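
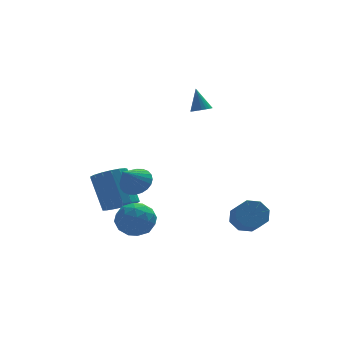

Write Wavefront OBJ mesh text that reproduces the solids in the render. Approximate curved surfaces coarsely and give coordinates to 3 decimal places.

v 3.508 -1.231 -3.678
v 3.979 -0.827 -3.126
v 4.002 -1.804 -2.43
v 3.532 -2.209 -2.982
v 3.357 -0.76 -3.012
v 3.381 -1.738 -2.315
v 2.825 -0.969 -3.287
v 2.848 -1.947 -2.591
v 2.692 -1.332 -3.792
v 2.716 -2.309 -3.096
v 3.038 -1.636 -4.23
v 3.061 -2.613 -3.534
v 3.659 -1.702 -4.345
v 3.683 -2.68 -3.648
v 4.192 -1.493 -4.069
v 4.215 -2.471 -3.373
v 4.324 -1.131 -3.564
v 4.348 -2.108 -2.868
v -2.068 -1.088 -3.695
v -1.219 -0.878 -3.191
v -2.241 -2.462 -2.829
v -1.392 -2.252 -2.325
v -2.216 -1.687 -2.182
v -2.11 -0.838 -2.717
v -1.35 -2.502 -3.303
v -1.244 -1.653 -3.838
v -0.775 -1.751 -2.949
v -1.31 -1.248 -2.257
v -2.15 -2.092 -3.763
v -2.685 -1.589 -3.071
v -1.629 -0.862 -3.519
v -1.831 -2.478 -2.501
v -2.316 -2.146 -2.417
v -1.817 -2.022 -2.121
v -2.152 -0.839 -3.24
v -1.653 -0.715 -2.945
v -2.239 -1.191 -2.352
v -1.807 -2.625 -3.075
v -1.308 -2.501 -2.78
v -1.643 -1.318 -3.899
v -1.144 -1.194 -3.603
v -1.221 -2.149 -3.668
v -0.869 -1.252 -3.081
v -0.97 -2.06 -2.572
v -0.946 -2.207 -3.146
v -0.883 -1.708 -3.461
v -1.183 -0.956 -2.674
v -1.284 -1.764 -2.165
v -1.769 -1.432 -2.081
v -1.707 -0.933 -2.395
v -0.922 -1.47 -2.531
v -2.176 -1.576 -3.855
v -2.277 -2.384 -3.346
v -1.753 -2.407 -3.625
v -1.691 -1.908 -3.939
v -2.49 -1.28 -3.448
v -2.591 -2.088 -2.939
v -2.577 -1.632 -2.559
v -2.514 -1.133 -2.874
v -2.538 -1.87 -3.489
v -2.067 -0.054 -2.856
v -1.693 -0.687 -2.354
v -2.039 0.422 -0.701
v -2.413 1.054 -1.204
v -1.367 -0.432 -2.456
v -1.714 0.677 -0.804
v -1.202 -0.091 -2.65
v -1.548 1.018 -0.998
v -1.234 0.259 -2.892
v -1.581 1.367 -1.239
v -1.458 0.536 -3.125
v -1.804 1.645 -1.472
v -1.821 0.679 -3.297
v -2.167 1.788 -1.644
v -2.24 0.653 -3.367
v -2.586 1.762 -1.715
v -2.619 0.466 -3.321
v -2.966 1.575 -1.668
v -2.873 0.159 -3.168
v -3.219 1.268 -1.516
v -2.941 -0.197 -2.944
v -3.287 0.912 -1.291
v -2.809 -0.52 -2.7
v -3.156 0.589 -1.047
v -2.507 -0.736 -2.491
v -2.854 0.373 -0.839
v -2.104 -0.796 -2.366
v -2.451 0.312 -0.714
v -1.834 -2.355 -0.34
v -1.446 -1.956 0.235
v -2.566 -3.025 0.62
v -1.688 -1.767 0.182
v -1.953 -1.667 0.05
v -2.199 -1.672 -0.142
v -2.39 -1.781 -0.363
v -2.496 -1.977 -0.581
v -2.502 -2.231 -0.763
v -2.406 -2.504 -0.879
v -2.222 -2.754 -0.914
v -1.98 -2.944 -0.862
v -1.715 -3.044 -0.729
v -1.469 -3.039 -0.538
v -1.278 -2.93 -0.316
v -1.172 -2.734 -0.098
v -1.166 -2.48 0.083
v -1.262 -2.207 0.2
v 2.361 2.708 1.772
v 2.745 3.062 1.681
v 2.199 3.192 2.968
v 2.566 3.171 1.613
v 2.351 3.199 1.572
v 2.138 3.143 1.566
v 1.964 3.012 1.596
v 1.858 2.828 1.656
v 1.839 2.623 1.736
v 1.911 2.434 1.822
v 2.06 2.291 1.9
v 2.261 2.221 1.955
v 2.48 2.235 1.979
v 2.678 2.331 1.967
v 2.821 2.492 1.922
v 2.885 2.691 1.85
v 2.858 2.892 1.765
f 2 1 5
f 2 5 3
f 3 5 6
f 3 6 4
f 5 1 7
f 5 7 6
f 6 7 8
f 6 8 4
f 7 1 9
f 7 9 8
f 8 9 10
f 8 10 4
f 9 1 11
f 9 11 10
f 10 11 12
f 10 12 4
f 11 1 13
f 11 13 12
f 12 13 14
f 12 14 4
f 13 1 15
f 13 15 14
f 14 15 16
f 14 16 4
f 15 1 17
f 15 17 16
f 16 17 18
f 16 18 4
f 17 1 2
f 17 2 18
f 18 2 3
f 18 3 4
f 19 56 35
f 56 30 59
f 35 59 24
f 56 59 35
f 19 35 31
f 35 24 36
f 31 36 20
f 35 36 31
f 19 31 40
f 31 20 41
f 40 41 26
f 31 41 40
f 19 40 52
f 40 26 55
f 52 55 29
f 40 55 52
f 19 52 56
f 52 29 60
f 56 60 30
f 52 60 56
f 20 36 47
f 36 24 50
f 47 50 28
f 36 50 47
f 24 59 37
f 59 30 58
f 37 58 23
f 59 58 37
f 30 60 57
f 60 29 53
f 57 53 21
f 60 53 57
f 29 55 54
f 55 26 42
f 54 42 25
f 55 42 54
f 26 41 46
f 41 20 43
f 46 43 27
f 41 43 46
f 22 48 34
f 48 28 49
f 34 49 23
f 48 49 34
f 22 34 32
f 34 23 33
f 32 33 21
f 34 33 32
f 22 32 39
f 32 21 38
f 39 38 25
f 32 38 39
f 22 39 44
f 39 25 45
f 44 45 27
f 39 45 44
f 22 44 48
f 44 27 51
f 48 51 28
f 44 51 48
f 23 49 37
f 49 28 50
f 37 50 24
f 49 50 37
f 21 33 57
f 33 23 58
f 57 58 30
f 33 58 57
f 25 38 54
f 38 21 53
f 54 53 29
f 38 53 54
f 27 45 46
f 45 25 42
f 46 42 26
f 45 42 46
f 28 51 47
f 51 27 43
f 47 43 20
f 51 43 47
f 62 61 65
f 62 65 63
f 63 65 66
f 63 66 64
f 65 61 67
f 65 67 66
f 66 67 68
f 66 68 64
f 67 61 69
f 67 69 68
f 68 69 70
f 68 70 64
f 69 61 71
f 69 71 70
f 70 71 72
f 70 72 64
f 71 61 73
f 71 73 72
f 72 73 74
f 72 74 64
f 73 61 75
f 73 75 74
f 74 75 76
f 74 76 64
f 75 61 77
f 75 77 76
f 76 77 78
f 76 78 64
f 77 61 79
f 77 79 78
f 78 79 80
f 78 80 64
f 79 61 81
f 79 81 80
f 80 81 82
f 80 82 64
f 81 61 83
f 81 83 82
f 82 83 84
f 82 84 64
f 83 61 85
f 83 85 84
f 84 85 86
f 84 86 64
f 85 61 87
f 85 87 86
f 86 87 88
f 86 88 64
f 87 61 62
f 87 62 88
f 88 62 63
f 88 63 64
f 90 89 92
f 90 92 91
f 92 89 93
f 92 93 91
f 93 89 94
f 93 94 91
f 94 89 95
f 94 95 91
f 95 89 96
f 95 96 91
f 96 89 97
f 96 97 91
f 97 89 98
f 97 98 91
f 98 89 99
f 98 99 91
f 99 89 100
f 99 100 91
f 100 89 101
f 100 101 91
f 101 89 102
f 101 102 91
f 102 89 103
f 102 103 91
f 103 89 104
f 103 104 91
f 104 89 105
f 104 105 91
f 105 89 106
f 105 106 91
f 106 89 90
f 106 90 91
f 108 107 110
f 108 110 109
f 110 107 111
f 110 111 109
f 111 107 112
f 111 112 109
f 112 107 113
f 112 113 109
f 113 107 114
f 113 114 109
f 114 107 115
f 114 115 109
f 115 107 116
f 115 116 109
f 116 107 117
f 116 117 109
f 117 107 118
f 117 118 109
f 118 107 119
f 118 119 109
f 119 107 120
f 119 120 109
f 120 107 121
f 120 121 109
f 121 107 122
f 121 122 109
f 122 107 123
f 122 123 109
f 123 107 108
f 123 108 109



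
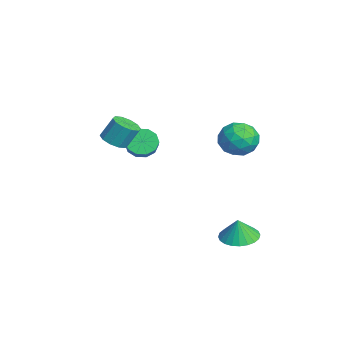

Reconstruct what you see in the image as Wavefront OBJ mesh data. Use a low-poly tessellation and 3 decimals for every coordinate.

v -0.989 -0.819 0.976
v -0.546 -1.188 0.298
v 0.512 -1.291 1.046
v 0.069 -0.921 1.724
v -0.475 -0.643 0.272
v 0.584 -0.746 1.019
v -0.6 -0.166 0.514
v 0.459 -0.268 1.261
v -0.873 0.063 0.933
v 0.185 -0.04 1.68
v -1.191 -0.046 1.369
v -0.133 -0.148 2.116
v -1.432 -0.449 1.654
v -0.374 -0.552 2.402
v -1.504 -0.994 1.681
v -0.445 -1.097 2.428
v -1.379 -1.472 1.439
v -0.32 -1.574 2.186
v -1.105 -1.7 1.02
v -0.047 -1.803 1.767
v -0.787 -1.592 0.584
v 0.271 -1.694 1.331
v 3.899 3.591 -3.592
v 4.766 4.233 -3.641
v 4.061 3.469 -2.328
v 4.459 4.514 -3.574
v 4.067 4.655 -3.511
v 3.649 4.633 -3.46
v 3.27 4.453 -3.429
v 2.986 4.141 -3.422
v 2.841 3.746 -3.442
v 2.858 3.327 -3.485
v 3.033 2.948 -3.543
v 3.34 2.667 -3.61
v 3.732 2.527 -3.673
v 4.15 2.549 -3.724
v 4.529 2.729 -3.755
v 4.813 3.04 -3.762
v 4.958 3.436 -3.742
v 4.941 3.855 -3.699
v 2.95 -2.702 3.307
v 3.375 -3.3 3.628
v 3.415 -2.635 4.813
v 2.99 -2.038 4.493
v 3.692 -2.973 3.434
v 3.732 -2.308 4.619
v 3.725 -2.544 3.191
v 3.766 -1.879 4.377
v 3.462 -2.174 2.994
v 3.503 -1.51 4.179
v 3.004 -2.007 2.915
v 3.044 -1.342 4.101
v 2.525 -2.105 2.987
v 2.565 -1.44 4.172
v 2.208 -2.432 3.181
v 2.248 -1.767 4.366
v 2.174 -2.861 3.423
v 2.215 -2.196 4.609
v 2.437 -3.23 3.621
v 2.478 -2.566 4.806
v 2.896 -3.398 3.699
v 2.936 -2.733 4.885
v 3.332 4.648 2.849
v 4.257 4.041 3.149
v 2.263 3.159 3.131
v 3.188 2.552 3.431
v 2.809 3.393 4.111
v 3.47 4.314 3.937
v 3.05 2.886 2.343
v 3.711 3.807 2.169
v 4.082 2.952 2.837
v 3.934 3.266 3.929
v 2.586 3.934 2.351
v 2.438 4.248 3.443
v 3.888 4.475 2.974
v 2.632 2.725 3.306
v 2.409 3.219 3.705
v 2.953 2.863 3.882
v 3.426 4.635 3.437
v 3.969 4.279 3.614
v 3.118 3.898 4.179
v 2.551 2.921 2.666
v 3.094 2.565 2.843
v 3.567 4.337 2.398
v 4.111 3.981 2.575
v 3.402 3.302 2.101
v 4.329 3.478 2.967
v 3.701 2.603 3.133
v 3.62 2.8 2.493
v 4.008 3.341 2.391
v 4.242 3.663 3.609
v 3.613 2.787 3.775
v 3.391 3.282 4.174
v 3.779 3.823 4.072
v 4.139 3.023 3.425
v 2.907 4.413 2.505
v 2.278 3.537 2.671
v 2.741 3.377 2.208
v 3.129 3.918 2.106
v 2.819 4.597 3.147
v 2.191 3.722 3.313
v 2.512 3.859 3.889
v 2.9 4.4 3.787
v 2.381 4.177 2.855
f 2 1 5
f 2 5 3
f 3 5 6
f 3 6 4
f 5 1 7
f 5 7 6
f 6 7 8
f 6 8 4
f 7 1 9
f 7 9 8
f 8 9 10
f 8 10 4
f 9 1 11
f 9 11 10
f 10 11 12
f 10 12 4
f 11 1 13
f 11 13 12
f 12 13 14
f 12 14 4
f 13 1 15
f 13 15 14
f 14 15 16
f 14 16 4
f 15 1 17
f 15 17 16
f 16 17 18
f 16 18 4
f 17 1 19
f 17 19 18
f 18 19 20
f 18 20 4
f 19 1 21
f 19 21 20
f 20 21 22
f 20 22 4
f 21 1 2
f 21 2 22
f 22 2 3
f 22 3 4
f 24 23 26
f 24 26 25
f 26 23 27
f 26 27 25
f 27 23 28
f 27 28 25
f 28 23 29
f 28 29 25
f 29 23 30
f 29 30 25
f 30 23 31
f 30 31 25
f 31 23 32
f 31 32 25
f 32 23 33
f 32 33 25
f 33 23 34
f 33 34 25
f 34 23 35
f 34 35 25
f 35 23 36
f 35 36 25
f 36 23 37
f 36 37 25
f 37 23 38
f 37 38 25
f 38 23 39
f 38 39 25
f 39 23 40
f 39 40 25
f 40 23 24
f 40 24 25
f 42 41 45
f 42 45 43
f 43 45 46
f 43 46 44
f 45 41 47
f 45 47 46
f 46 47 48
f 46 48 44
f 47 41 49
f 47 49 48
f 48 49 50
f 48 50 44
f 49 41 51
f 49 51 50
f 50 51 52
f 50 52 44
f 51 41 53
f 51 53 52
f 52 53 54
f 52 54 44
f 53 41 55
f 53 55 54
f 54 55 56
f 54 56 44
f 55 41 57
f 55 57 56
f 56 57 58
f 56 58 44
f 57 41 59
f 57 59 58
f 58 59 60
f 58 60 44
f 59 41 61
f 59 61 60
f 60 61 62
f 60 62 44
f 61 41 42
f 61 42 62
f 62 42 43
f 62 43 44
f 63 100 79
f 100 74 103
f 79 103 68
f 100 103 79
f 63 79 75
f 79 68 80
f 75 80 64
f 79 80 75
f 63 75 84
f 75 64 85
f 84 85 70
f 75 85 84
f 63 84 96
f 84 70 99
f 96 99 73
f 84 99 96
f 63 96 100
f 96 73 104
f 100 104 74
f 96 104 100
f 64 80 91
f 80 68 94
f 91 94 72
f 80 94 91
f 68 103 81
f 103 74 102
f 81 102 67
f 103 102 81
f 74 104 101
f 104 73 97
f 101 97 65
f 104 97 101
f 73 99 98
f 99 70 86
f 98 86 69
f 99 86 98
f 70 85 90
f 85 64 87
f 90 87 71
f 85 87 90
f 66 92 78
f 92 72 93
f 78 93 67
f 92 93 78
f 66 78 76
f 78 67 77
f 76 77 65
f 78 77 76
f 66 76 83
f 76 65 82
f 83 82 69
f 76 82 83
f 66 83 88
f 83 69 89
f 88 89 71
f 83 89 88
f 66 88 92
f 88 71 95
f 92 95 72
f 88 95 92
f 67 93 81
f 93 72 94
f 81 94 68
f 93 94 81
f 65 77 101
f 77 67 102
f 101 102 74
f 77 102 101
f 69 82 98
f 82 65 97
f 98 97 73
f 82 97 98
f 71 89 90
f 89 69 86
f 90 86 70
f 89 86 90
f 72 95 91
f 95 71 87
f 91 87 64
f 95 87 91



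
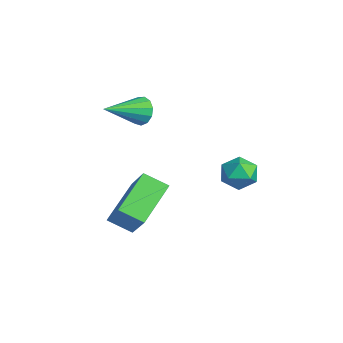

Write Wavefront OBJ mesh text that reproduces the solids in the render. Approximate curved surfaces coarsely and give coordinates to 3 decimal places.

v -3.347 1.405 2.989
v -3.018 1.287 2.514
v -2.953 -0.005 3.611
v -2.817 1.439 2.731
v -2.785 1.58 3.031
v -2.931 1.665 3.317
v -3.209 1.668 3.499
v -3.53 1.587 3.519
v -3.794 1.449 3.371
v -3.915 1.296 3.102
v -3.856 1.178 2.797
v -3.635 1.132 2.553
v -3.323 1.173 2.447
v -1.577 3.77 0.805
v -1.365 4.07 1.406
v -0.495 3.71 0.454
v -0.283 4.01 1.055
v -0.546 3.357 1.061
v -1.215 3.394 1.278
v -0.645 4.386 0.582
v -1.314 4.423 0.799
v -0.789 4.451 1.268
v -0.728 3.815 1.564
v -1.132 3.965 0.296
v -1.071 3.329 0.592
v -2.921 1.786 -1.002
v -3.407 1.068 -0.545
v -1.852 1.836 0.214
v -2.338 1.118 0.671
v -1.922 0.582 -1.831
v -2.408 -0.136 -1.374
v -0.853 0.632 -0.615
v -1.339 -0.086 -0.158
f 2 1 4
f 2 4 3
f 4 1 5
f 4 5 3
f 5 1 6
f 5 6 3
f 6 1 7
f 6 7 3
f 7 1 8
f 7 8 3
f 8 1 9
f 8 9 3
f 9 1 10
f 9 10 3
f 10 1 11
f 10 11 3
f 11 1 12
f 11 12 3
f 12 1 13
f 12 13 3
f 13 1 2
f 13 2 3
f 14 25 19
f 14 19 15
f 14 15 21
f 14 21 24
f 14 24 25
f 15 19 23
f 19 25 18
f 25 24 16
f 24 21 20
f 21 15 22
f 17 23 18
f 17 18 16
f 17 16 20
f 17 20 22
f 17 22 23
f 18 23 19
f 16 18 25
f 20 16 24
f 22 20 21
f 23 22 15
f 27 29 26
f 30 27 26
f 26 29 28
f 28 30 26
f 27 33 29
f 31 27 30
f 31 33 27
f 29 33 28
f 32 30 28
f 28 33 32
f 32 31 30
f 33 31 32



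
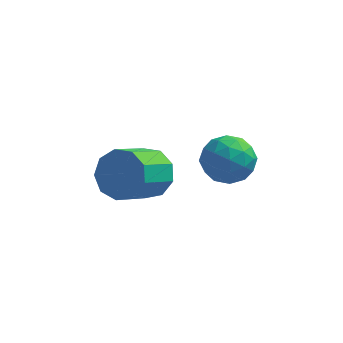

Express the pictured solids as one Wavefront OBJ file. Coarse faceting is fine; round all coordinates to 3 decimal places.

v -0.845 -0.553 1.343
v 0.076 -0.893 1.158
v -1.316 -2.047 1.742
v -0.395 -2.387 1.557
v -0.559 -1.791 2.342
v -0.268 -0.868 2.095
v -0.972 -2.072 0.805
v -0.681 -1.149 0.558
v -0.003 -1.832 0.825
v 0.253 -1.659 1.775
v -1.493 -1.281 1.125
v -1.237 -1.108 2.075
v -0.343 -0.592 1.215
v -0.897 -2.348 1.685
v -0.993 -1.998 2.146
v -0.452 -2.198 2.037
v -0.545 -0.577 1.767
v -0.004 -0.777 1.657
v -0.377 -1.305 2.353
v -1.236 -2.163 1.243
v -0.695 -2.363 1.133
v -0.788 -0.742 0.863
v -0.247 -0.942 0.754
v -0.863 -1.635 0.547
v 0.152 -1.344 0.911
v -0.125 -2.222 1.145
v -0.465 -2.036 0.703
v -0.293 -1.494 0.558
v 0.302 -1.242 1.469
v 0.025 -2.12 1.704
v -0.071 -1.77 2.165
v 0.1 -1.227 2.02
v 0.256 -1.794 1.273
v -1.265 -0.82 1.196
v -1.542 -1.698 1.431
v -1.34 -1.713 0.88
v -1.169 -1.17 0.735
v -1.115 -0.718 1.755
v -1.392 -1.596 1.989
v -0.947 -1.446 2.342
v -0.775 -0.904 2.197
v -1.496 -1.146 1.627
v -3.63 0.262 -1.152
v -2.802 0.254 -0.524
v -3.501 -1.071 0.381
v -4.33 -1.062 -0.248
v -3.299 0.693 -0.265
v -3.998 -0.632 0.639
v -3.951 0.93 -0.422
v -4.65 -0.395 0.482
v -4.453 0.855 -0.92
v -5.152 -0.47 -0.016
v -4.57 0.503 -1.527
v -5.27 -0.822 -0.623
v -4.248 0.038 -1.959
v -4.947 -1.287 -1.054
v -3.636 -0.322 -2.013
v -4.335 -1.647 -1.108
v -3.022 -0.408 -1.664
v -3.721 -1.733 -0.76
v -2.692 -0.181 -1.076
v -3.392 -1.506 -0.172
f 1 38 17
f 38 12 41
f 17 41 6
f 38 41 17
f 1 17 13
f 17 6 18
f 13 18 2
f 17 18 13
f 1 13 22
f 13 2 23
f 22 23 8
f 13 23 22
f 1 22 34
f 22 8 37
f 34 37 11
f 22 37 34
f 1 34 38
f 34 11 42
f 38 42 12
f 34 42 38
f 2 18 29
f 18 6 32
f 29 32 10
f 18 32 29
f 6 41 19
f 41 12 40
f 19 40 5
f 41 40 19
f 12 42 39
f 42 11 35
f 39 35 3
f 42 35 39
f 11 37 36
f 37 8 24
f 36 24 7
f 37 24 36
f 8 23 28
f 23 2 25
f 28 25 9
f 23 25 28
f 4 30 16
f 30 10 31
f 16 31 5
f 30 31 16
f 4 16 14
f 16 5 15
f 14 15 3
f 16 15 14
f 4 14 21
f 14 3 20
f 21 20 7
f 14 20 21
f 4 21 26
f 21 7 27
f 26 27 9
f 21 27 26
f 4 26 30
f 26 9 33
f 30 33 10
f 26 33 30
f 5 31 19
f 31 10 32
f 19 32 6
f 31 32 19
f 3 15 39
f 15 5 40
f 39 40 12
f 15 40 39
f 7 20 36
f 20 3 35
f 36 35 11
f 20 35 36
f 9 27 28
f 27 7 24
f 28 24 8
f 27 24 28
f 10 33 29
f 33 9 25
f 29 25 2
f 33 25 29
f 44 43 47
f 44 47 45
f 45 47 48
f 45 48 46
f 47 43 49
f 47 49 48
f 48 49 50
f 48 50 46
f 49 43 51
f 49 51 50
f 50 51 52
f 50 52 46
f 51 43 53
f 51 53 52
f 52 53 54
f 52 54 46
f 53 43 55
f 53 55 54
f 54 55 56
f 54 56 46
f 55 43 57
f 55 57 56
f 56 57 58
f 56 58 46
f 57 43 59
f 57 59 58
f 58 59 60
f 58 60 46
f 59 43 61
f 59 61 60
f 60 61 62
f 60 62 46
f 61 43 44
f 61 44 62
f 62 44 45
f 62 45 46



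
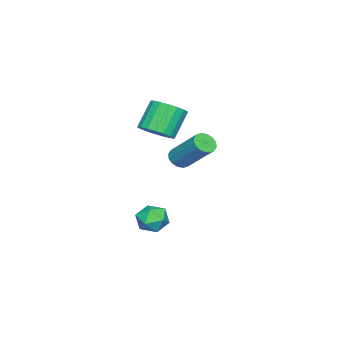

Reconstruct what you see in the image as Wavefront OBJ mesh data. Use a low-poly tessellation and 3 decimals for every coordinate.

v -3.261 -2.527 1.107
v -2.512 -2.618 1.667
v -3.489 -2.384 3.013
v -4.239 -2.293 2.453
v -2.521 -2.207 1.589
v -3.498 -1.973 2.935
v -2.676 -1.859 1.416
v -3.653 -1.626 2.762
v -2.947 -1.644 1.181
v -3.925 -1.41 2.528
v -3.281 -1.603 0.932
v -4.258 -1.37 2.279
v -3.611 -1.746 0.718
v -4.588 -1.512 2.064
v -3.871 -2.043 0.58
v -4.848 -1.809 1.927
v -4.011 -2.436 0.547
v -4.988 -2.202 1.893
v -4.002 -2.847 0.625
v -4.979 -2.613 1.971
v -3.847 -3.194 0.798
v -4.824 -2.961 2.144
v -3.575 -3.41 1.032
v -4.553 -3.176 2.379
v -3.242 -3.45 1.281
v -4.219 -3.217 2.628
v -2.912 -3.308 1.496
v -3.889 -3.074 2.842
v -2.652 -3.011 1.633
v -3.629 -2.777 2.98
v -3.394 -1.394 -0.397
v -2.871 -1.267 -0.705
v -2.343 0.24 0.808
v -2.866 0.114 1.117
v -3.091 -1.067 -0.828
v -2.563 0.44 0.686
v -3.391 -0.955 -0.835
v -2.863 0.552 0.679
v -3.693 -0.96 -0.724
v -3.165 0.547 0.789
v -3.914 -1.082 -0.526
v -3.386 0.426 0.987
v -3.996 -1.287 -0.293
v -3.468 0.221 1.22
v -3.917 -1.52 -0.088
v -3.389 -0.013 1.425
v -3.697 -1.72 0.034
v -3.169 -0.213 1.548
v -3.397 -1.832 0.041
v -2.869 -0.325 1.555
v -3.095 -1.827 -0.069
v -2.567 -0.32 1.444
v -2.874 -1.706 -0.267
v -2.346 -0.198 1.246
v -2.792 -1.501 -0.5
v -2.264 0.007 1.013
v -2.455 -1.487 -4.24
v -1.672 -1.758 -4.547
v -2.508 -2.622 -3.373
v -1.725 -2.893 -3.68
v -1.776 -2.166 -3.181
v -1.744 -1.465 -3.717
v -2.436 -2.915 -4.203
v -2.404 -2.214 -4.739
v -1.661 -2.641 -4.524
v -1.253 -2.177 -3.892
v -2.927 -2.203 -4.028
v -2.519 -1.739 -3.396
f 2 1 5
f 2 5 3
f 3 5 6
f 3 6 4
f 5 1 7
f 5 7 6
f 6 7 8
f 6 8 4
f 7 1 9
f 7 9 8
f 8 9 10
f 8 10 4
f 9 1 11
f 9 11 10
f 10 11 12
f 10 12 4
f 11 1 13
f 11 13 12
f 12 13 14
f 12 14 4
f 13 1 15
f 13 15 14
f 14 15 16
f 14 16 4
f 15 1 17
f 15 17 16
f 16 17 18
f 16 18 4
f 17 1 19
f 17 19 18
f 18 19 20
f 18 20 4
f 19 1 21
f 19 21 20
f 20 21 22
f 20 22 4
f 21 1 23
f 21 23 22
f 22 23 24
f 22 24 4
f 23 1 25
f 23 25 24
f 24 25 26
f 24 26 4
f 25 1 27
f 25 27 26
f 26 27 28
f 26 28 4
f 27 1 29
f 27 29 28
f 28 29 30
f 28 30 4
f 29 1 2
f 29 2 30
f 30 2 3
f 30 3 4
f 32 31 35
f 32 35 33
f 33 35 36
f 33 36 34
f 35 31 37
f 35 37 36
f 36 37 38
f 36 38 34
f 37 31 39
f 37 39 38
f 38 39 40
f 38 40 34
f 39 31 41
f 39 41 40
f 40 41 42
f 40 42 34
f 41 31 43
f 41 43 42
f 42 43 44
f 42 44 34
f 43 31 45
f 43 45 44
f 44 45 46
f 44 46 34
f 45 31 47
f 45 47 46
f 46 47 48
f 46 48 34
f 47 31 49
f 47 49 48
f 48 49 50
f 48 50 34
f 49 31 51
f 49 51 50
f 50 51 52
f 50 52 34
f 51 31 53
f 51 53 52
f 52 53 54
f 52 54 34
f 53 31 55
f 53 55 54
f 54 55 56
f 54 56 34
f 55 31 32
f 55 32 56
f 56 32 33
f 56 33 34
f 57 68 62
f 57 62 58
f 57 58 64
f 57 64 67
f 57 67 68
f 58 62 66
f 62 68 61
f 68 67 59
f 67 64 63
f 64 58 65
f 60 66 61
f 60 61 59
f 60 59 63
f 60 63 65
f 60 65 66
f 61 66 62
f 59 61 68
f 63 59 67
f 65 63 64
f 66 65 58



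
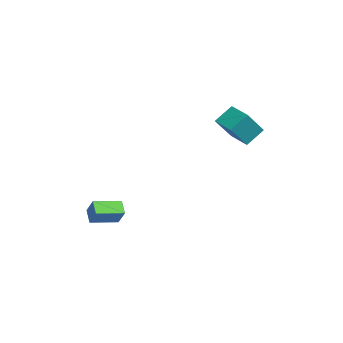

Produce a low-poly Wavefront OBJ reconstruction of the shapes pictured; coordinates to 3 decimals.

v 0.638 3.766 3.018
v 1.172 2.76 4.346
v 0.457 4.644 3.755
v 0.992 3.638 5.083
v 1.708 4.122 2.857
v 2.243 3.116 4.185
v 1.528 5 3.594
v 2.062 3.994 4.922
v -0.692 -2.681 -2.238
v -1.381 -2.614 -1.781
v -0.703 -1.288 -2.46
v -1.393 -1.221 -2.003
v -0.107 -2.539 -1.377
v -0.797 -2.472 -0.92
v -0.119 -1.146 -1.599
v -0.808 -1.079 -1.142
f 2 4 1
f 5 2 1
f 1 4 3
f 3 5 1
f 2 8 4
f 6 2 5
f 6 8 2
f 4 8 3
f 7 5 3
f 3 8 7
f 7 6 5
f 8 6 7
f 10 12 9
f 13 10 9
f 9 12 11
f 11 13 9
f 10 16 12
f 14 10 13
f 14 16 10
f 12 16 11
f 15 13 11
f 11 16 15
f 15 14 13
f 16 14 15



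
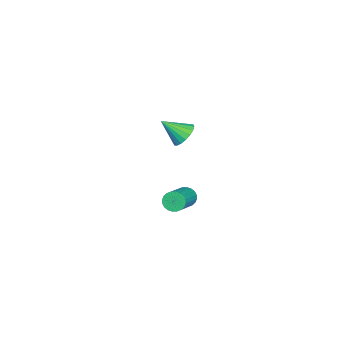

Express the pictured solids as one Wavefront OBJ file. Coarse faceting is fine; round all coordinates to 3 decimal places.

v -3.916 -3.092 2.815
v -3.199 -3.052 2.754
v -3.784 -4.128 3.685
v -3.262 -2.854 2.999
v -3.453 -2.704 3.207
v -3.737 -2.63 3.337
v -4.055 -2.648 3.364
v -4.347 -2.754 3.282
v -4.552 -2.926 3.108
v -4.632 -3.132 2.875
v -4.57 -3.33 2.631
v -4.378 -3.48 2.422
v -4.095 -3.554 2.292
v -3.776 -3.536 2.265
v -3.485 -3.43 2.347
v -3.279 -3.257 2.522
v 0.892 -1.94 2.413
v 1.115 -2.147 1.992
v 2.672 -2.287 2.885
v 2.448 -2.08 3.307
v 1.15 -1.949 1.962
v 2.706 -2.089 2.856
v 1.146 -1.75 2.001
v 2.702 -1.89 2.895
v 1.103 -1.58 2.103
v 2.659 -1.72 2.996
v 1.027 -1.465 2.252
v 2.584 -1.605 3.145
v 0.932 -1.422 2.425
v 2.488 -1.562 3.319
v 0.83 -1.458 2.597
v 2.386 -1.598 3.491
v 0.737 -1.567 2.741
v 2.293 -1.707 3.634
v 0.668 -1.733 2.835
v 2.225 -1.873 3.728
v 0.634 -1.931 2.864
v 2.19 -2.071 3.758
v 0.638 -2.13 2.825
v 2.194 -2.27 3.719
v 0.681 -2.3 2.724
v 2.237 -2.44 3.617
v 0.756 -2.415 2.575
v 2.313 -2.555 3.468
v 0.852 -2.458 2.401
v 2.408 -2.598 3.295
v 0.954 -2.422 2.229
v 2.51 -2.562 3.123
v 1.047 -2.313 2.086
v 2.603 -2.453 2.979
f 2 1 4
f 2 4 3
f 4 1 5
f 4 5 3
f 5 1 6
f 5 6 3
f 6 1 7
f 6 7 3
f 7 1 8
f 7 8 3
f 8 1 9
f 8 9 3
f 9 1 10
f 9 10 3
f 10 1 11
f 10 11 3
f 11 1 12
f 11 12 3
f 12 1 13
f 12 13 3
f 13 1 14
f 13 14 3
f 14 1 15
f 14 15 3
f 15 1 16
f 15 16 3
f 16 1 2
f 16 2 3
f 18 17 21
f 18 21 19
f 19 21 22
f 19 22 20
f 21 17 23
f 21 23 22
f 22 23 24
f 22 24 20
f 23 17 25
f 23 25 24
f 24 25 26
f 24 26 20
f 25 17 27
f 25 27 26
f 26 27 28
f 26 28 20
f 27 17 29
f 27 29 28
f 28 29 30
f 28 30 20
f 29 17 31
f 29 31 30
f 30 31 32
f 30 32 20
f 31 17 33
f 31 33 32
f 32 33 34
f 32 34 20
f 33 17 35
f 33 35 34
f 34 35 36
f 34 36 20
f 35 17 37
f 35 37 36
f 36 37 38
f 36 38 20
f 37 17 39
f 37 39 38
f 38 39 40
f 38 40 20
f 39 17 41
f 39 41 40
f 40 41 42
f 40 42 20
f 41 17 43
f 41 43 42
f 42 43 44
f 42 44 20
f 43 17 45
f 43 45 44
f 44 45 46
f 44 46 20
f 45 17 47
f 45 47 46
f 46 47 48
f 46 48 20
f 47 17 49
f 47 49 48
f 48 49 50
f 48 50 20
f 49 17 18
f 49 18 50
f 50 18 19
f 50 19 20



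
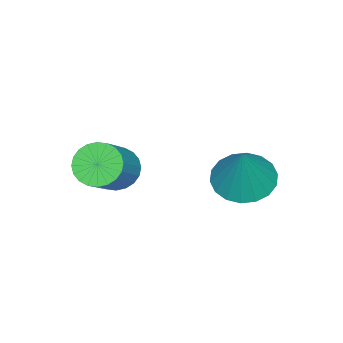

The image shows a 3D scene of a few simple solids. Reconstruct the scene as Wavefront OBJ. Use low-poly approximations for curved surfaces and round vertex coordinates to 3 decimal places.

v -1.609 -0.232 -3.321
v -1.176 0.042 -3.883
v 0.022 0.205 -2.881
v -0.411 -0.068 -2.319
v -1.298 0.291 -3.777
v -0.1 0.454 -2.776
v -1.467 0.46 -3.603
v -0.27 0.623 -2.601
v -1.658 0.524 -3.385
v -0.46 0.687 -2.383
v -1.842 0.473 -3.158
v -0.644 0.636 -2.156
v -1.989 0.315 -2.955
v -0.792 0.478 -1.953
v -2.079 0.074 -2.808
v -0.882 0.237 -1.806
v -2.098 -0.214 -2.739
v -0.9 -0.051 -1.737
v -2.042 -0.505 -2.759
v -0.844 -0.342 -1.757
v -1.92 -0.754 -2.864
v -0.722 -0.591 -1.863
v -1.75 -0.923 -3.039
v -0.553 -0.76 -2.037
v -1.56 -0.987 -3.257
v -0.362 -0.824 -2.255
v -1.376 -0.936 -3.484
v -0.178 -0.773 -2.482
v -1.228 -0.778 -3.687
v -0.031 -0.615 -2.685
v -1.138 -0.537 -3.834
v 0.059 -0.374 -2.832
v -1.12 -0.249 -3.903
v 0.078 -0.086 -2.901
v -3.693 2.783 -3.943
v -2.808 2.691 -4.353
v -2.887 3.117 -2.277
v -2.892 3.117 -4.398
v -3.135 3.476 -4.352
v -3.488 3.698 -4.226
v -3.882 3.739 -4.043
v -4.239 3.59 -3.841
v -4.487 3.282 -3.658
v -4.578 2.874 -3.532
v -4.494 2.449 -3.487
v -4.251 2.089 -3.533
v -3.898 1.867 -3.659
v -3.504 1.826 -3.842
v -3.147 1.975 -4.044
v -2.899 2.284 -4.227
f 2 1 5
f 2 5 3
f 3 5 6
f 3 6 4
f 5 1 7
f 5 7 6
f 6 7 8
f 6 8 4
f 7 1 9
f 7 9 8
f 8 9 10
f 8 10 4
f 9 1 11
f 9 11 10
f 10 11 12
f 10 12 4
f 11 1 13
f 11 13 12
f 12 13 14
f 12 14 4
f 13 1 15
f 13 15 14
f 14 15 16
f 14 16 4
f 15 1 17
f 15 17 16
f 16 17 18
f 16 18 4
f 17 1 19
f 17 19 18
f 18 19 20
f 18 20 4
f 19 1 21
f 19 21 20
f 20 21 22
f 20 22 4
f 21 1 23
f 21 23 22
f 22 23 24
f 22 24 4
f 23 1 25
f 23 25 24
f 24 25 26
f 24 26 4
f 25 1 27
f 25 27 26
f 26 27 28
f 26 28 4
f 27 1 29
f 27 29 28
f 28 29 30
f 28 30 4
f 29 1 31
f 29 31 30
f 30 31 32
f 30 32 4
f 31 1 33
f 31 33 32
f 32 33 34
f 32 34 4
f 33 1 2
f 33 2 34
f 34 2 3
f 34 3 4
f 36 35 38
f 36 38 37
f 38 35 39
f 38 39 37
f 39 35 40
f 39 40 37
f 40 35 41
f 40 41 37
f 41 35 42
f 41 42 37
f 42 35 43
f 42 43 37
f 43 35 44
f 43 44 37
f 44 35 45
f 44 45 37
f 45 35 46
f 45 46 37
f 46 35 47
f 46 47 37
f 47 35 48
f 47 48 37
f 48 35 49
f 48 49 37
f 49 35 50
f 49 50 37
f 50 35 36
f 50 36 37



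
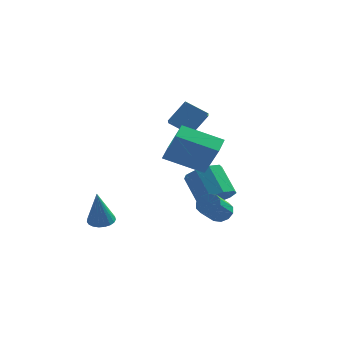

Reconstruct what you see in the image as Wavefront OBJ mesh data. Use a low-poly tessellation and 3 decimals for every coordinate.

v -0.424 1.469 4.057
v 0.163 2.175 5.114
v -0.8 2.555 3.541
v -0.214 3.261 4.598
v 0.674 1.539 3.402
v 1.26 2.245 4.459
v 0.297 2.625 2.886
v 0.884 3.331 3.943
v -2.213 -2.269 -1.075
v -1.722 -1.861 -0.951
v -2.147 -2.911 0.775
v -1.937 -1.71 -0.891
v -2.201 -1.655 -0.863
v -2.466 -1.706 -0.871
v -2.687 -1.855 -0.915
v -2.827 -2.075 -0.986
v -2.86 -2.329 -1.073
v -2.781 -2.572 -1.16
v -2.605 -2.763 -1.233
v -2.36 -2.869 -1.278
v -2.09 -2.871 -1.288
v -1.841 -2.768 -1.262
v -1.656 -2.58 -1.203
v -1.568 -2.338 -1.122
v -1.591 -2.083 -1.033
v 2.616 -0.427 0.244
v 3.32 0.145 0.448
v 2.408 0.82 1.7
v 1.704 0.247 1.496
v 2.935 0.417 0.021
v 2.023 1.092 1.273
v 2.4 0.294 -0.302
v 1.488 0.969 0.951
v 1.967 -0.167 -0.369
v 1.055 0.508 0.883
v 1.837 -0.75 -0.15
v 0.925 -0.075 1.103
v 2.072 -1.182 0.254
v 1.16 -0.507 1.507
v 2.561 -1.261 0.653
v 1.649 -0.586 1.905
v 3.076 -0.95 0.86
v 2.164 -0.275 2.113
v 3.376 -0.395 0.779
v 2.464 0.28 2.032
v 3.592 -2.815 0.41
v 4.036 -3.139 0.171
v 3.772 -4.09 0.971
v 3.328 -3.765 1.21
v 4.177 -2.942 0.452
v 3.913 -3.893 1.252
v 4.094 -2.696 0.717
v 3.83 -3.647 1.516
v 3.819 -2.496 0.865
v 3.555 -3.446 1.664
v 3.458 -2.417 0.839
v 3.194 -3.367 1.638
v 3.148 -2.49 0.649
v 2.884 -3.441 1.449
v 3.007 -2.687 0.368
v 2.743 -3.638 1.168
v 3.09 -2.933 0.104
v 2.826 -3.884 0.903
v 3.365 -3.134 -0.044
v 3.101 -4.084 0.755
v 3.726 -3.213 -0.018
v 3.462 -4.163 0.781
v 0.279 -1.189 2.657
v 1.179 -1.879 4.317
v 0.241 -0.32 3.039
v 1.141 -1.01 4.698
v 2.119 -0.75 1.842
v 3.019 -1.44 3.501
v 2.081 0.119 2.223
v 2.981 -0.571 3.883
f 2 4 1
f 5 2 1
f 1 4 3
f 3 5 1
f 2 8 4
f 6 2 5
f 6 8 2
f 4 8 3
f 7 5 3
f 3 8 7
f 7 6 5
f 8 6 7
f 10 9 12
f 10 12 11
f 12 9 13
f 12 13 11
f 13 9 14
f 13 14 11
f 14 9 15
f 14 15 11
f 15 9 16
f 15 16 11
f 16 9 17
f 16 17 11
f 17 9 18
f 17 18 11
f 18 9 19
f 18 19 11
f 19 9 20
f 19 20 11
f 20 9 21
f 20 21 11
f 21 9 22
f 21 22 11
f 22 9 23
f 22 23 11
f 23 9 24
f 23 24 11
f 24 9 25
f 24 25 11
f 25 9 10
f 25 10 11
f 27 26 30
f 27 30 28
f 28 30 31
f 28 31 29
f 30 26 32
f 30 32 31
f 31 32 33
f 31 33 29
f 32 26 34
f 32 34 33
f 33 34 35
f 33 35 29
f 34 26 36
f 34 36 35
f 35 36 37
f 35 37 29
f 36 26 38
f 36 38 37
f 37 38 39
f 37 39 29
f 38 26 40
f 38 40 39
f 39 40 41
f 39 41 29
f 40 26 42
f 40 42 41
f 41 42 43
f 41 43 29
f 42 26 44
f 42 44 43
f 43 44 45
f 43 45 29
f 44 26 27
f 44 27 45
f 45 27 28
f 45 28 29
f 47 46 50
f 47 50 48
f 48 50 51
f 48 51 49
f 50 46 52
f 50 52 51
f 51 52 53
f 51 53 49
f 52 46 54
f 52 54 53
f 53 54 55
f 53 55 49
f 54 46 56
f 54 56 55
f 55 56 57
f 55 57 49
f 56 46 58
f 56 58 57
f 57 58 59
f 57 59 49
f 58 46 60
f 58 60 59
f 59 60 61
f 59 61 49
f 60 46 62
f 60 62 61
f 61 62 63
f 61 63 49
f 62 46 64
f 62 64 63
f 63 64 65
f 63 65 49
f 64 46 66
f 64 66 65
f 65 66 67
f 65 67 49
f 66 46 47
f 66 47 67
f 67 47 48
f 67 48 49
f 69 71 68
f 72 69 68
f 68 71 70
f 70 72 68
f 69 75 71
f 73 69 72
f 73 75 69
f 71 75 70
f 74 72 70
f 70 75 74
f 74 73 72
f 75 73 74



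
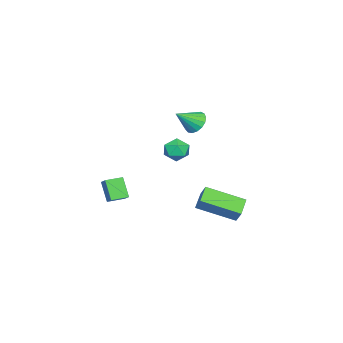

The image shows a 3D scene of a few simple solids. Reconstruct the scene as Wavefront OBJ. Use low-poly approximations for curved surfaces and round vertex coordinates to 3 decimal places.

v -4.06 0.1 1.142
v -3.665 -0.137 0.538
v -3.14 -0.6 2.018
v -3.508 0.18 0.626
v -3.478 0.477 0.832
v -3.581 0.689 1.11
v -3.794 0.766 1.395
v -4.067 0.69 1.622
v -4.339 0.479 1.739
v -4.548 0.181 1.72
v -4.644 -0.135 1.568
v -4.607 -0.398 1.319
v -4.444 -0.546 1.029
v -4.194 -0.546 0.766
v -3.912 -0.399 0.588
v 0.126 1.668 1.671
v 0.715 1.688 1.195
v -0.015 0.472 1.445
v 0.574 0.492 0.969
v 0.685 0.579 1.713
v 0.772 1.318 1.853
v -0.072 0.842 0.787
v 0.015 1.581 0.927
v 0.592 1.178 0.649
v 1.06 1.015 1.222
v -0.36 1.145 1.418
v 0.108 0.982 1.991
v -1.217 -3.631 -4.207
v -1.703 -4.214 -3.103
v -1.939 -2.969 -4.175
v -2.425 -3.552 -3.071
v -0.755 -3.148 -3.749
v -1.241 -3.731 -2.645
v -1.477 -2.486 -3.717
v -1.963 -3.069 -2.613
v -0.498 3.949 -3.464
v 0.181 2.021 -2.651
v -1.551 3.769 -3.013
v -0.872 1.841 -2.199
v -0.268 4.319 -2.781
v 0.411 2.391 -1.967
v -1.321 4.139 -2.329
v -0.642 2.211 -1.516
f 2 1 4
f 2 4 3
f 4 1 5
f 4 5 3
f 5 1 6
f 5 6 3
f 6 1 7
f 6 7 3
f 7 1 8
f 7 8 3
f 8 1 9
f 8 9 3
f 9 1 10
f 9 10 3
f 10 1 11
f 10 11 3
f 11 1 12
f 11 12 3
f 12 1 13
f 12 13 3
f 13 1 14
f 13 14 3
f 14 1 15
f 14 15 3
f 15 1 2
f 15 2 3
f 16 27 21
f 16 21 17
f 16 17 23
f 16 23 26
f 16 26 27
f 17 21 25
f 21 27 20
f 27 26 18
f 26 23 22
f 23 17 24
f 19 25 20
f 19 20 18
f 19 18 22
f 19 22 24
f 19 24 25
f 20 25 21
f 18 20 27
f 22 18 26
f 24 22 23
f 25 24 17
f 29 31 28
f 32 29 28
f 28 31 30
f 30 32 28
f 29 35 31
f 33 29 32
f 33 35 29
f 31 35 30
f 34 32 30
f 30 35 34
f 34 33 32
f 35 33 34
f 37 39 36
f 40 37 36
f 36 39 38
f 38 40 36
f 37 43 39
f 41 37 40
f 41 43 37
f 39 43 38
f 42 40 38
f 38 43 42
f 42 41 40
f 43 41 42



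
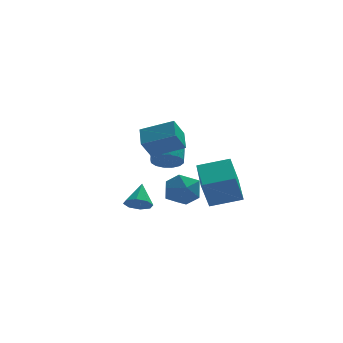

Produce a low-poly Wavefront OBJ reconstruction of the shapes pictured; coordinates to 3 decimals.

v -0.813 1.689 -2.946
v -0.149 1.977 -3.793
v 0.069 0.123 -2.787
v 0.733 0.411 -3.634
v 0.807 0.949 -2.661
v 0.262 1.916 -2.759
v -0.342 0.184 -3.821
v -0.887 1.151 -3.919
v 0.142 1.047 -4.334
v 0.852 1.519 -3.617
v -0.932 0.581 -2.963
v -0.222 1.053 -2.246
v -0.642 2.778 -1.942
v -0.107 2.294 -1.455
v 0.018 3.098 -0.792
v -0.518 3.582 -1.278
v 0.16 2.499 -1.754
v 0.285 3.303 -1.091
v 0.212 2.779 -2.103
v 0.337 3.583 -1.44
v 0.036 3.058 -2.409
v 0.16 3.862 -1.746
v -0.323 3.262 -2.59
v -0.198 4.067 -1.926
v -0.767 3.337 -2.596
v -0.642 4.141 -1.933
v -1.178 3.262 -2.428
v -1.053 4.066 -1.765
v -1.445 3.057 -2.129
v -1.32 3.861 -1.466
v -1.497 2.777 -1.78
v -1.372 3.581 -1.117
v -1.32 2.498 -1.474
v -1.196 3.302 -0.811
v -0.962 2.293 -1.294
v -0.837 3.098 -0.63
v -0.518 2.219 -1.287
v -0.393 3.023 -0.624
v -0.587 -0.843 1.157
v -0.553 0.256 1.751
v -2.25 -0.43 0.487
v -2.217 0.669 1.081
v -0.023 -0.289 0.099
v 0.01 0.81 0.693
v -1.687 0.124 -0.571
v -1.653 1.223 0.023
v -2.64 -3.29 -2.427
v -1.937 -3.488 -2.425
v -2.36 -2.29 -1.473
v -2.047 -3.094 -2.806
v -2.505 -2.815 -2.965
v -3.041 -2.815 -2.808
v -3.342 -3.093 -2.428
v -3.232 -3.486 -2.048
v -2.774 -3.765 -1.889
v -2.238 -3.766 -2.046
v 0.741 -3.562 -2.59
v 0.275 -4.01 -1.006
v 0.759 -1.61 -2.033
v 0.293 -2.058 -0.45
v 2.367 -3.702 -2.15
v 1.901 -4.15 -0.567
v 2.385 -1.75 -1.594
v 1.919 -2.198 -0.01
f 1 12 6
f 1 6 2
f 1 2 8
f 1 8 11
f 1 11 12
f 2 6 10
f 6 12 5
f 12 11 3
f 11 8 7
f 8 2 9
f 4 10 5
f 4 5 3
f 4 3 7
f 4 7 9
f 4 9 10
f 5 10 6
f 3 5 12
f 7 3 11
f 9 7 8
f 10 9 2
f 14 13 17
f 14 17 15
f 15 17 18
f 15 18 16
f 17 13 19
f 17 19 18
f 18 19 20
f 18 20 16
f 19 13 21
f 19 21 20
f 20 21 22
f 20 22 16
f 21 13 23
f 21 23 22
f 22 23 24
f 22 24 16
f 23 13 25
f 23 25 24
f 24 25 26
f 24 26 16
f 25 13 27
f 25 27 26
f 26 27 28
f 26 28 16
f 27 13 29
f 27 29 28
f 28 29 30
f 28 30 16
f 29 13 31
f 29 31 30
f 30 31 32
f 30 32 16
f 31 13 33
f 31 33 32
f 32 33 34
f 32 34 16
f 33 13 35
f 33 35 34
f 34 35 36
f 34 36 16
f 35 13 37
f 35 37 36
f 36 37 38
f 36 38 16
f 37 13 14
f 37 14 38
f 38 14 15
f 38 15 16
f 40 42 39
f 43 40 39
f 39 42 41
f 41 43 39
f 40 46 42
f 44 40 43
f 44 46 40
f 42 46 41
f 45 43 41
f 41 46 45
f 45 44 43
f 46 44 45
f 48 47 50
f 48 50 49
f 50 47 51
f 50 51 49
f 51 47 52
f 51 52 49
f 52 47 53
f 52 53 49
f 53 47 54
f 53 54 49
f 54 47 55
f 54 55 49
f 55 47 56
f 55 56 49
f 56 47 48
f 56 48 49
f 58 60 57
f 61 58 57
f 57 60 59
f 59 61 57
f 58 64 60
f 62 58 61
f 62 64 58
f 60 64 59
f 63 61 59
f 59 64 63
f 63 62 61
f 64 62 63



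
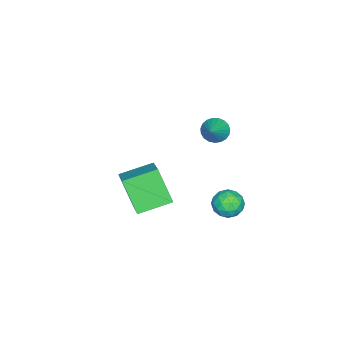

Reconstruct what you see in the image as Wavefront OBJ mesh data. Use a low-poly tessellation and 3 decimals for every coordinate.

v 1.261 1.554 -2.361
v 0.824 0.619 -0.789
v 2.515 2.366 -1.529
v 2.078 1.431 0.043
v 2.322 0.349 -2.783
v 1.885 -0.586 -1.211
v 3.576 1.161 -1.951
v 3.139 0.226 -0.379
v 0.089 4.624 -3.224
v 0.702 4.179 -3.442
v -0.222 3.761 -2.338
v 0.391 3.316 -2.556
v 0.513 4.005 -2.192
v 0.705 4.539 -2.74
v -0.225 3.401 -3.04
v -0.033 3.935 -3.588
v 0.508 3.424 -3.328
v 0.965 3.797 -2.804
v -0.485 4.143 -2.976
v -0.028 4.516 -2.452
v 0.423 4.478 -3.411
v 0.057 3.462 -2.369
v 0.129 3.868 -2.155
v 0.49 3.606 -2.283
v 0.424 4.689 -2.998
v 0.785 4.427 -3.127
v 0.674 4.325 -2.392
v -0.305 3.513 -2.653
v 0.056 3.251 -2.782
v -0.01 4.334 -3.497
v 0.351 4.072 -3.625
v -0.194 3.615 -3.388
v 0.669 3.772 -3.472
v 0.487 3.264 -2.951
v 0.124 3.314 -3.236
v 0.237 3.628 -3.558
v 0.938 3.991 -3.164
v 0.755 3.484 -2.643
v 0.827 3.889 -2.43
v 0.939 4.203 -2.752
v 0.824 3.547 -3.097
v -0.275 4.456 -3.137
v -0.458 3.949 -2.616
v -0.459 3.737 -3.028
v -0.347 4.051 -3.35
v -0.007 4.676 -2.829
v -0.189 4.168 -2.308
v 0.243 4.312 -2.222
v 0.356 4.626 -2.544
v -0.344 4.393 -2.683
v 1.2 3.725 2.82
v 1.548 3.866 2.302
v 2.32 3.975 3.64
v 1.448 4.103 2.367
v 1.304 4.275 2.51
v 1.143 4.353 2.707
v 0.991 4.321 2.924
v 0.876 4.187 3.122
v 0.817 3.973 3.269
v 0.824 3.716 3.337
v 0.896 3.46 3.317
v 1.02 3.251 3.21
v 1.176 3.123 3.036
v 1.336 3.1 2.825
v 1.473 3.185 2.613
v 1.562 3.363 2.436
v 1.589 3.604 2.326
f 2 4 1
f 5 2 1
f 1 4 3
f 3 5 1
f 2 8 4
f 6 2 5
f 6 8 2
f 4 8 3
f 7 5 3
f 3 8 7
f 7 6 5
f 8 6 7
f 9 46 25
f 46 20 49
f 25 49 14
f 46 49 25
f 9 25 21
f 25 14 26
f 21 26 10
f 25 26 21
f 9 21 30
f 21 10 31
f 30 31 16
f 21 31 30
f 9 30 42
f 30 16 45
f 42 45 19
f 30 45 42
f 9 42 46
f 42 19 50
f 46 50 20
f 42 50 46
f 10 26 37
f 26 14 40
f 37 40 18
f 26 40 37
f 14 49 27
f 49 20 48
f 27 48 13
f 49 48 27
f 20 50 47
f 50 19 43
f 47 43 11
f 50 43 47
f 19 45 44
f 45 16 32
f 44 32 15
f 45 32 44
f 16 31 36
f 31 10 33
f 36 33 17
f 31 33 36
f 12 38 24
f 38 18 39
f 24 39 13
f 38 39 24
f 12 24 22
f 24 13 23
f 22 23 11
f 24 23 22
f 12 22 29
f 22 11 28
f 29 28 15
f 22 28 29
f 12 29 34
f 29 15 35
f 34 35 17
f 29 35 34
f 12 34 38
f 34 17 41
f 38 41 18
f 34 41 38
f 13 39 27
f 39 18 40
f 27 40 14
f 39 40 27
f 11 23 47
f 23 13 48
f 47 48 20
f 23 48 47
f 15 28 44
f 28 11 43
f 44 43 19
f 28 43 44
f 17 35 36
f 35 15 32
f 36 32 16
f 35 32 36
f 18 41 37
f 41 17 33
f 37 33 10
f 41 33 37
f 52 51 54
f 52 54 53
f 54 51 55
f 54 55 53
f 55 51 56
f 55 56 53
f 56 51 57
f 56 57 53
f 57 51 58
f 57 58 53
f 58 51 59
f 58 59 53
f 59 51 60
f 59 60 53
f 60 51 61
f 60 61 53
f 61 51 62
f 61 62 53
f 62 51 63
f 62 63 53
f 63 51 64
f 63 64 53
f 64 51 65
f 64 65 53
f 65 51 66
f 65 66 53
f 66 51 67
f 66 67 53
f 67 51 52
f 67 52 53



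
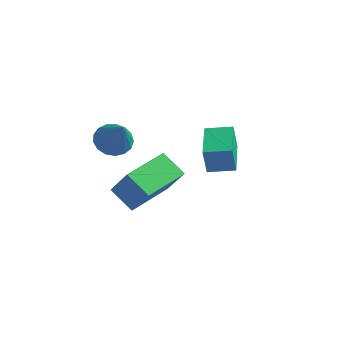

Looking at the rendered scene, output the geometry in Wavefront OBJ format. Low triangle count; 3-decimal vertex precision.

v -4.123 -2.313 2.273
v -3.522 -1.751 2.104
v -3.137 -2.927 3.727
v -3.769 -1.555 2.354
v -4.097 -1.534 2.585
v -4.431 -1.691 2.745
v -4.694 -1.99 2.797
v -4.826 -2.364 2.729
v -4.797 -2.726 2.556
v -4.614 -2.993 2.319
v -4.317 -3.105 2.071
v -3.976 -3.035 1.87
v -3.669 -2.8 1.76
v -3.466 -2.454 1.769
v -3.413 -2.075 1.893
v -4.302 -2.319 -0.857
v -3.275 -2.568 0.65
v -4.042 -0.162 -0.678
v -3.016 -0.411 0.829
v -3.184 -2.389 -1.629
v -2.158 -2.638 -0.122
v -2.925 -0.232 -1.45
v -1.898 -0.481 0.057
v -0.041 -1.52 2.956
v -0.125 -1.698 4.15
v 0.917 -0.94 3.11
v 0.833 -1.118 4.304
v 0.907 -3.042 2.796
v 0.823 -3.22 3.99
v 1.865 -2.462 2.95
v 1.781 -2.64 4.144
f 2 1 4
f 2 4 3
f 4 1 5
f 4 5 3
f 5 1 6
f 5 6 3
f 6 1 7
f 6 7 3
f 7 1 8
f 7 8 3
f 8 1 9
f 8 9 3
f 9 1 10
f 9 10 3
f 10 1 11
f 10 11 3
f 11 1 12
f 11 12 3
f 12 1 13
f 12 13 3
f 13 1 14
f 13 14 3
f 14 1 15
f 14 15 3
f 15 1 2
f 15 2 3
f 17 19 16
f 20 17 16
f 16 19 18
f 18 20 16
f 17 23 19
f 21 17 20
f 21 23 17
f 19 23 18
f 22 20 18
f 18 23 22
f 22 21 20
f 23 21 22
f 25 27 24
f 28 25 24
f 24 27 26
f 26 28 24
f 25 31 27
f 29 25 28
f 29 31 25
f 27 31 26
f 30 28 26
f 26 31 30
f 30 29 28
f 31 29 30



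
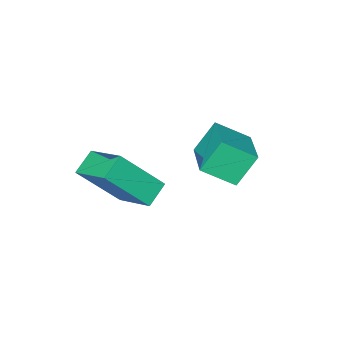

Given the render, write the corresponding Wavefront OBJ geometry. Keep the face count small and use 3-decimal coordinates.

v -3.365 1.678 -0.048
v -2.503 0.88 0.658
v -2.319 3.191 0.386
v -1.457 2.394 1.091
v -2.623 1.486 -1.171
v -1.761 0.689 -0.466
v -1.577 3 -0.738
v -0.715 2.202 -0.032
v -0.027 -0.232 -1.587
v 0.023 1.365 -0.848
v 0.791 -0.012 -2.118
v 0.841 1.585 -1.379
v 1.179 -0.985 -0.041
v 1.229 0.612 0.698
v 1.997 -0.765 -0.572
v 2.047 0.832 0.167
f 2 4 1
f 5 2 1
f 1 4 3
f 3 5 1
f 2 8 4
f 6 2 5
f 6 8 2
f 4 8 3
f 7 5 3
f 3 8 7
f 7 6 5
f 8 6 7
f 10 12 9
f 13 10 9
f 9 12 11
f 11 13 9
f 10 16 12
f 14 10 13
f 14 16 10
f 12 16 11
f 15 13 11
f 11 16 15
f 15 14 13
f 16 14 15



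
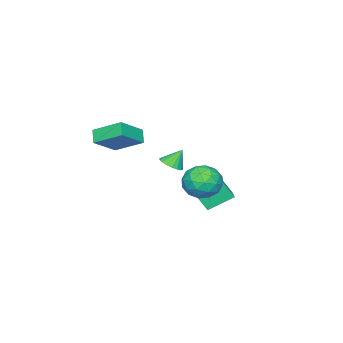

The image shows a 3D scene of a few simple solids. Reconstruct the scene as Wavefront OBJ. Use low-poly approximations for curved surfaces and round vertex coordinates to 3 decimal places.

v -1.898 2.165 -0.101
v -0.981 2.447 -0.729
v -1.299 0.413 -0.011
v -0.382 0.695 -0.639
v -0.486 1.089 0.433
v -0.857 2.172 0.377
v -1.423 0.688 -1.117
v -1.794 1.771 -1.173
v -0.688 1.534 -1.356
v -0.109 1.782 -0.399
v -2.171 1.078 -0.341
v -1.592 1.326 0.616
v -1.493 2.46 -0.423
v -0.787 0.4 -0.317
v -0.849 0.632 0.312
v -0.31 0.797 -0.056
v -1.419 2.298 0.227
v -0.88 2.464 -0.142
v -0.589 1.665 0.541
v -1.4 0.396 -0.598
v -0.861 0.562 -0.967
v -1.97 2.063 -0.684
v -1.431 2.228 -1.052
v -1.691 1.195 -1.281
v -0.781 2.089 -1.16
v -0.428 1.059 -1.108
v -1.04 1.055 -1.389
v -1.258 1.692 -1.421
v -0.441 2.234 -0.598
v -0.088 1.204 -0.545
v -0.15 1.436 0.085
v -0.367 2.073 0.052
v -0.268 1.698 -0.966
v -2.192 1.656 -0.195
v -1.839 0.626 -0.142
v -1.913 0.787 -0.792
v -2.13 1.424 -0.825
v -1.852 1.801 0.368
v -1.499 0.771 0.42
v -1.022 1.168 0.681
v -1.24 1.805 0.649
v -2.012 1.162 0.226
v 1.507 -2.167 2.909
v 1.225 -0.607 3.741
v 2.004 -1.757 2.309
v 1.721 -0.197 3.14
v 2.959 -2.443 3.92
v 2.676 -0.883 4.751
v 3.455 -2.033 3.319
v 3.173 -0.473 4.151
v -2.964 -1.729 -0.667
v -2.298 -1.57 -0.415
v -3.436 -1.331 0.327
v -2.385 -1.296 -0.566
v -2.587 -1.108 -0.737
v -2.864 -1.042 -0.894
v -3.161 -1.113 -1.007
v -3.418 -1.306 -1.052
v -3.586 -1.582 -1.021
v -3.631 -1.888 -0.919
v -3.543 -2.162 -0.768
v -3.341 -2.35 -0.597
v -3.065 -2.415 -0.44
v -2.768 -2.345 -0.328
v -2.51 -2.152 -0.283
v -2.343 -1.876 -0.314
v -3.732 -1.34 -2.096
v -4.761 -0.309 -1.258
v -4.122 -0.294 -3.862
v -5.151 0.737 -3.025
v -2.849 -0.637 -1.875
v -3.878 0.394 -1.038
v -3.239 0.409 -3.642
v -4.268 1.44 -2.804
f 1 38 17
f 38 12 41
f 17 41 6
f 38 41 17
f 1 17 13
f 17 6 18
f 13 18 2
f 17 18 13
f 1 13 22
f 13 2 23
f 22 23 8
f 13 23 22
f 1 22 34
f 22 8 37
f 34 37 11
f 22 37 34
f 1 34 38
f 34 11 42
f 38 42 12
f 34 42 38
f 2 18 29
f 18 6 32
f 29 32 10
f 18 32 29
f 6 41 19
f 41 12 40
f 19 40 5
f 41 40 19
f 12 42 39
f 42 11 35
f 39 35 3
f 42 35 39
f 11 37 36
f 37 8 24
f 36 24 7
f 37 24 36
f 8 23 28
f 23 2 25
f 28 25 9
f 23 25 28
f 4 30 16
f 30 10 31
f 16 31 5
f 30 31 16
f 4 16 14
f 16 5 15
f 14 15 3
f 16 15 14
f 4 14 21
f 14 3 20
f 21 20 7
f 14 20 21
f 4 21 26
f 21 7 27
f 26 27 9
f 21 27 26
f 4 26 30
f 26 9 33
f 30 33 10
f 26 33 30
f 5 31 19
f 31 10 32
f 19 32 6
f 31 32 19
f 3 15 39
f 15 5 40
f 39 40 12
f 15 40 39
f 7 20 36
f 20 3 35
f 36 35 11
f 20 35 36
f 9 27 28
f 27 7 24
f 28 24 8
f 27 24 28
f 10 33 29
f 33 9 25
f 29 25 2
f 33 25 29
f 44 46 43
f 47 44 43
f 43 46 45
f 45 47 43
f 44 50 46
f 48 44 47
f 48 50 44
f 46 50 45
f 49 47 45
f 45 50 49
f 49 48 47
f 50 48 49
f 52 51 54
f 52 54 53
f 54 51 55
f 54 55 53
f 55 51 56
f 55 56 53
f 56 51 57
f 56 57 53
f 57 51 58
f 57 58 53
f 58 51 59
f 58 59 53
f 59 51 60
f 59 60 53
f 60 51 61
f 60 61 53
f 61 51 62
f 61 62 53
f 62 51 63
f 62 63 53
f 63 51 64
f 63 64 53
f 64 51 65
f 64 65 53
f 65 51 66
f 65 66 53
f 66 51 52
f 66 52 53
f 68 70 67
f 71 68 67
f 67 70 69
f 69 71 67
f 68 74 70
f 72 68 71
f 72 74 68
f 70 74 69
f 73 71 69
f 69 74 73
f 73 72 71
f 74 72 73



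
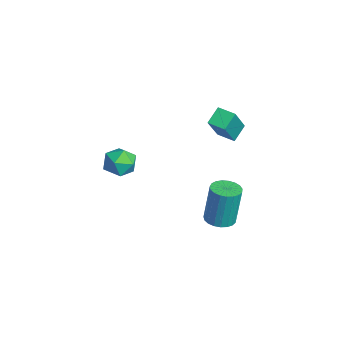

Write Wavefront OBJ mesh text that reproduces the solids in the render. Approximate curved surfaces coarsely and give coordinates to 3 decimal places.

v -3.966 3.686 2.361
v -2.996 2.925 4.036
v -3.306 4.304 2.26
v -2.336 3.544 3.935
v -3.464 3.056 1.785
v -2.494 2.296 3.46
v -2.804 3.675 1.684
v -1.834 2.914 3.359
v -0.232 -2.079 3.409
v 0.169 -1.677 4.031
v 0.491 -3.203 3.669
v 0.892 -2.801 4.291
v 0.076 -2.992 4.37
v -0.37 -2.298 4.21
v 1.03 -2.582 3.49
v 0.584 -1.888 3.33
v 0.949 -1.989 4.081
v 0.359 -2.242 4.625
v 0.301 -2.638 3.075
v -0.289 -2.891 3.619
v -0.185 2.243 -1.469
v 0.428 2.654 -1.514
v 0.379 2.948 0.525
v -0.235 2.537 0.569
v 0.207 2.865 -1.549
v 0.158 3.159 0.489
v -0.082 2.969 -1.571
v -0.131 3.262 0.467
v -0.389 2.947 -1.575
v -0.438 3.24 0.463
v -0.66 2.803 -1.561
v -0.709 3.097 0.477
v -0.85 2.563 -1.531
v -0.899 2.856 0.507
v -0.925 2.267 -1.49
v -0.974 2.561 0.548
v -0.872 1.967 -1.446
v -0.921 2.261 0.592
v -0.7 1.715 -1.406
v -0.749 2.009 0.633
v -0.439 1.554 -1.376
v -0.488 1.848 0.662
v -0.135 1.513 -1.363
v -0.184 1.806 0.676
v 0.161 1.597 -1.368
v 0.112 1.891 0.671
v 0.397 1.794 -1.39
v 0.348 2.087 0.648
v 0.532 2.068 -1.427
v 0.483 2.361 0.612
v 0.543 2.372 -1.47
v 0.494 2.666 0.568
f 2 4 1
f 5 2 1
f 1 4 3
f 3 5 1
f 2 8 4
f 6 2 5
f 6 8 2
f 4 8 3
f 7 5 3
f 3 8 7
f 7 6 5
f 8 6 7
f 9 20 14
f 9 14 10
f 9 10 16
f 9 16 19
f 9 19 20
f 10 14 18
f 14 20 13
f 20 19 11
f 19 16 15
f 16 10 17
f 12 18 13
f 12 13 11
f 12 11 15
f 12 15 17
f 12 17 18
f 13 18 14
f 11 13 20
f 15 11 19
f 17 15 16
f 18 17 10
f 22 21 25
f 22 25 23
f 23 25 26
f 23 26 24
f 25 21 27
f 25 27 26
f 26 27 28
f 26 28 24
f 27 21 29
f 27 29 28
f 28 29 30
f 28 30 24
f 29 21 31
f 29 31 30
f 30 31 32
f 30 32 24
f 31 21 33
f 31 33 32
f 32 33 34
f 32 34 24
f 33 21 35
f 33 35 34
f 34 35 36
f 34 36 24
f 35 21 37
f 35 37 36
f 36 37 38
f 36 38 24
f 37 21 39
f 37 39 38
f 38 39 40
f 38 40 24
f 39 21 41
f 39 41 40
f 40 41 42
f 40 42 24
f 41 21 43
f 41 43 42
f 42 43 44
f 42 44 24
f 43 21 45
f 43 45 44
f 44 45 46
f 44 46 24
f 45 21 47
f 45 47 46
f 46 47 48
f 46 48 24
f 47 21 49
f 47 49 48
f 48 49 50
f 48 50 24
f 49 21 51
f 49 51 50
f 50 51 52
f 50 52 24
f 51 21 22
f 51 22 52
f 52 22 23
f 52 23 24



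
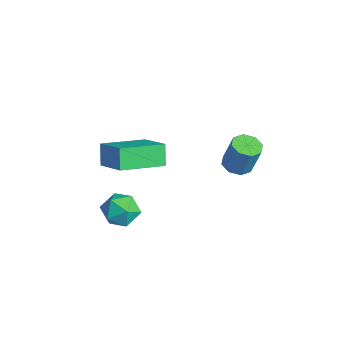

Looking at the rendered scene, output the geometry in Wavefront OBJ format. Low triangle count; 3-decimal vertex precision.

v -0.395 -3.421 1.19
v 0.318 -3.878 0.983
v -1.058 -3.942 0.057
v -0.345 -4.399 -0.15
v -0.81 -4.613 0.556
v -0.4 -4.291 1.257
v -0.34 -3.529 -0.217
v 0.07 -3.207 0.484
v 0.353 -3.945 0.113
v 0.062 -4.615 0.591
v -0.802 -3.205 0.449
v -1.093 -3.875 0.927
v -0.518 1.092 1.578
v -0.121 0.565 1.587
v 0.215 0.84 2.97
v -0.182 1.368 2.962
v 0.119 0.986 1.445
v 0.455 1.261 2.828
v -0.013 1.469 1.381
v 0.323 1.744 2.764
v -0.442 1.732 1.433
v -0.105 2.007 2.816
v -0.915 1.62 1.57
v -0.579 1.895 2.953
v -1.155 1.199 1.712
v -0.819 1.474 3.095
v -1.023 0.716 1.776
v -0.687 0.991 3.159
v -0.595 0.453 1.724
v -0.258 0.728 3.107
v -1.86 -4.159 2.154
v -2.365 -3.976 3.033
v -2.023 -2.209 1.653
v -2.528 -2.025 2.531
v -0.472 -3.855 2.889
v -0.977 -3.671 3.767
v -0.635 -1.904 2.387
v -1.14 -1.721 3.266
f 1 12 6
f 1 6 2
f 1 2 8
f 1 8 11
f 1 11 12
f 2 6 10
f 6 12 5
f 12 11 3
f 11 8 7
f 8 2 9
f 4 10 5
f 4 5 3
f 4 3 7
f 4 7 9
f 4 9 10
f 5 10 6
f 3 5 12
f 7 3 11
f 9 7 8
f 10 9 2
f 14 13 17
f 14 17 15
f 15 17 18
f 15 18 16
f 17 13 19
f 17 19 18
f 18 19 20
f 18 20 16
f 19 13 21
f 19 21 20
f 20 21 22
f 20 22 16
f 21 13 23
f 21 23 22
f 22 23 24
f 22 24 16
f 23 13 25
f 23 25 24
f 24 25 26
f 24 26 16
f 25 13 27
f 25 27 26
f 26 27 28
f 26 28 16
f 27 13 29
f 27 29 28
f 28 29 30
f 28 30 16
f 29 13 14
f 29 14 30
f 30 14 15
f 30 15 16
f 32 34 31
f 35 32 31
f 31 34 33
f 33 35 31
f 32 38 34
f 36 32 35
f 36 38 32
f 34 38 33
f 37 35 33
f 33 38 37
f 37 36 35
f 38 36 37



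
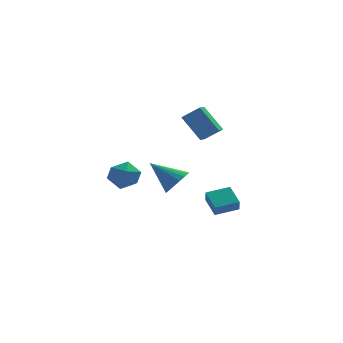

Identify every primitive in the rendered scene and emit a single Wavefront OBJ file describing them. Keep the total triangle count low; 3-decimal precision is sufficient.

v -3.12 3.959 -2.075
v -2.326 3.981 -1.234
v -3.634 2.239 -1.546
v -2.84 2.261 -0.705
v -3.769 2.947 -0.641
v -3.452 4.01 -0.968
v -2.508 2.21 -1.812
v -2.191 3.273 -2.139
v -1.948 2.9 -1.072
v -2.727 3.355 -0.348
v -3.233 2.865 -2.432
v -4.012 3.32 -1.708
v 1.364 -0.199 2.818
v 0.323 0.687 4.333
v 1.7 0.678 2.536
v 0.659 1.563 4.051
v 2.421 -0.343 3.629
v 1.38 0.542 5.144
v 2.757 0.533 3.347
v 1.716 1.419 4.862
v -0.064 -1.691 0.03
v 0.628 -1.187 0.585
v -1.636 -0.989 1.35
v 0.516 -0.896 0.298
v 0.304 -0.742 -0.036
v 0.029 -0.752 -0.358
v -0.262 -0.925 -0.614
v -0.519 -1.23 -0.758
v -0.698 -1.615 -0.766
v -0.766 -2.013 -0.636
v -0.713 -2.355 -0.391
v -0.548 -2.582 -0.074
v -0.299 -2.656 0.262
v -0.01 -2.562 0.557
v 0.271 -2.318 0.761
v 0.493 -1.965 0.839
v 0.619 -1.565 0.777
v 2.512 2.752 -4.799
v 2.485 2.316 -3.978
v 2.055 4.094 -4.101
v 2.027 3.658 -3.281
v 4.053 3.142 -4.539
v 4.025 2.706 -3.719
v 3.595 4.484 -3.842
v 3.568 4.048 -3.021
f 1 12 6
f 1 6 2
f 1 2 8
f 1 8 11
f 1 11 12
f 2 6 10
f 6 12 5
f 12 11 3
f 11 8 7
f 8 2 9
f 4 10 5
f 4 5 3
f 4 3 7
f 4 7 9
f 4 9 10
f 5 10 6
f 3 5 12
f 7 3 11
f 9 7 8
f 10 9 2
f 14 16 13
f 17 14 13
f 13 16 15
f 15 17 13
f 14 20 16
f 18 14 17
f 18 20 14
f 16 20 15
f 19 17 15
f 15 20 19
f 19 18 17
f 20 18 19
f 22 21 24
f 22 24 23
f 24 21 25
f 24 25 23
f 25 21 26
f 25 26 23
f 26 21 27
f 26 27 23
f 27 21 28
f 27 28 23
f 28 21 29
f 28 29 23
f 29 21 30
f 29 30 23
f 30 21 31
f 30 31 23
f 31 21 32
f 31 32 23
f 32 21 33
f 32 33 23
f 33 21 34
f 33 34 23
f 34 21 35
f 34 35 23
f 35 21 36
f 35 36 23
f 36 21 37
f 36 37 23
f 37 21 22
f 37 22 23
f 39 41 38
f 42 39 38
f 38 41 40
f 40 42 38
f 39 45 41
f 43 39 42
f 43 45 39
f 41 45 40
f 44 42 40
f 40 45 44
f 44 43 42
f 45 43 44



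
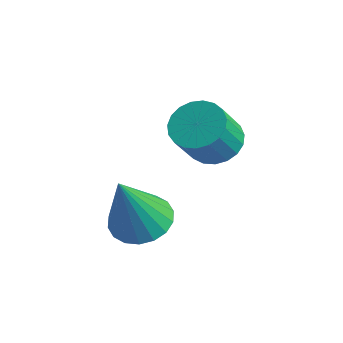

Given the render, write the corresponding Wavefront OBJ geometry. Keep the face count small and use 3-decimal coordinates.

v 3.505 1.918 2.455
v 3.928 1.58 2.133
v 4.098 0.964 3.004
v 3.675 1.302 3.325
v 4.077 1.769 2.237
v 4.247 1.152 3.108
v 4.127 1.983 2.379
v 4.297 1.367 3.25
v 4.07 2.186 2.534
v 4.239 1.57 3.405
v 3.914 2.343 2.676
v 4.084 1.727 3.546
v 3.688 2.426 2.779
v 3.858 1.81 3.649
v 3.431 2.422 2.826
v 3.601 1.806 3.696
v 3.186 2.33 2.809
v 3.356 1.714 3.679
v 2.996 2.167 2.73
v 3.166 1.551 3.601
v 2.895 1.961 2.604
v 3.064 1.345 3.475
v 2.899 1.748 2.453
v 3.068 1.132 3.323
v 3.007 1.564 2.301
v 3.177 0.948 3.172
v 3.202 1.441 2.176
v 3.372 0.825 3.047
v 3.449 1.401 2.099
v 3.619 0.785 2.97
v 3.706 1.45 2.084
v 3.876 0.834 2.955
v 3.201 0.243 0.612
v 3.89 0.363 0.578
v 3.399 -0.443 2.188
v 3.78 0.625 0.706
v 3.556 0.811 0.815
v 3.261 0.885 0.884
v 2.955 0.832 0.9
v 2.697 0.662 0.858
v 2.539 0.409 0.768
v 2.512 0.124 0.646
v 2.622 -0.138 0.519
v 2.846 -0.325 0.409
v 3.141 -0.399 0.34
v 3.447 -0.346 0.325
v 3.705 -0.176 0.366
v 3.863 0.077 0.457
f 2 1 5
f 2 5 3
f 3 5 6
f 3 6 4
f 5 1 7
f 5 7 6
f 6 7 8
f 6 8 4
f 7 1 9
f 7 9 8
f 8 9 10
f 8 10 4
f 9 1 11
f 9 11 10
f 10 11 12
f 10 12 4
f 11 1 13
f 11 13 12
f 12 13 14
f 12 14 4
f 13 1 15
f 13 15 14
f 14 15 16
f 14 16 4
f 15 1 17
f 15 17 16
f 16 17 18
f 16 18 4
f 17 1 19
f 17 19 18
f 18 19 20
f 18 20 4
f 19 1 21
f 19 21 20
f 20 21 22
f 20 22 4
f 21 1 23
f 21 23 22
f 22 23 24
f 22 24 4
f 23 1 25
f 23 25 24
f 24 25 26
f 24 26 4
f 25 1 27
f 25 27 26
f 26 27 28
f 26 28 4
f 27 1 29
f 27 29 28
f 28 29 30
f 28 30 4
f 29 1 31
f 29 31 30
f 30 31 32
f 30 32 4
f 31 1 2
f 31 2 32
f 32 2 3
f 32 3 4
f 34 33 36
f 34 36 35
f 36 33 37
f 36 37 35
f 37 33 38
f 37 38 35
f 38 33 39
f 38 39 35
f 39 33 40
f 39 40 35
f 40 33 41
f 40 41 35
f 41 33 42
f 41 42 35
f 42 33 43
f 42 43 35
f 43 33 44
f 43 44 35
f 44 33 45
f 44 45 35
f 45 33 46
f 45 46 35
f 46 33 47
f 46 47 35
f 47 33 48
f 47 48 35
f 48 33 34
f 48 34 35



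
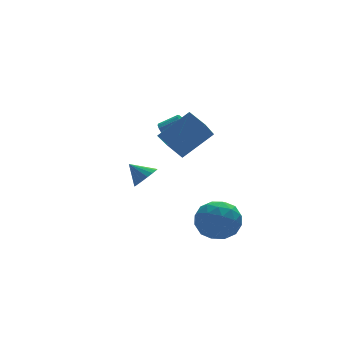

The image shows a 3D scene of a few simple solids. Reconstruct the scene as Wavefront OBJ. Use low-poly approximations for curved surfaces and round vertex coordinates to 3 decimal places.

v -0.11 -1.184 0.843
v 0.419 -0.653 0.834
v -0.71 -0.576 1.597
v 0.193 -0.553 0.574
v -0.103 -0.598 0.375
v -0.4 -0.777 0.284
v -0.631 -1.049 0.32
v -0.743 -1.352 0.476
v -0.71 -1.617 0.716
v -0.539 -1.783 0.985
v -0.271 -1.812 1.221
v 0.035 -1.697 1.371
v 0.307 -1.464 1.399
v 0.483 -1.168 1.3
v 0.524 -0.875 1.096
v 2.171 1.952 2.043
v 2.387 1.592 1.508
v 3.285 1.248 2.102
v 3.069 1.608 2.637
v 2.519 1.861 1.465
v 3.416 1.517 2.06
v 2.581 2.148 1.537
v 3.479 1.805 2.132
v 2.563 2.397 1.709
v 3.46 2.053 2.303
v 2.466 2.557 1.947
v 3.364 2.213 2.541
v 2.312 2.597 2.204
v 3.209 2.254 2.798
v 2.129 2.51 2.429
v 3.027 2.166 3.023
v 1.955 2.312 2.578
v 2.853 1.968 3.172
v 1.824 2.043 2.62
v 2.721 1.699 3.215
v 1.761 1.755 2.548
v 2.659 1.412 3.143
v 1.78 1.507 2.377
v 2.677 1.163 2.971
v 1.876 1.347 2.139
v 2.774 1.003 2.733
v 2.031 1.306 1.882
v 2.928 0.963 2.476
v 2.213 1.394 1.657
v 3.111 1.05 2.251
v 2.031 -2.158 -2.341
v 3.073 -1.615 -2.013
v 2.727 -3.885 -1.687
v 3.769 -3.342 -1.359
v 2.737 -3.098 -0.755
v 2.307 -2.031 -1.159
v 3.493 -3.469 -2.541
v 3.063 -2.402 -2.945
v 3.976 -2.425 -2.137
v 3.509 -2.196 -1.033
v 2.291 -3.304 -2.667
v 1.824 -3.075 -1.563
v 2.491 -1.735 -2.234
v 3.309 -3.765 -1.466
v 2.703 -3.622 -1.111
v 3.315 -3.303 -0.918
v 2.041 -1.979 -1.733
v 2.653 -1.66 -1.54
v 2.456 -2.532 -0.801
v 3.147 -3.84 -2.16
v 3.759 -3.521 -1.967
v 2.485 -2.197 -2.782
v 3.097 -1.878 -2.589
v 3.344 -2.968 -2.899
v 3.634 -1.892 -2.114
v 4.043 -2.907 -1.73
v 3.881 -2.982 -2.424
v 3.628 -2.354 -2.662
v 3.36 -1.757 -1.466
v 3.769 -2.772 -1.082
v 3.162 -2.629 -0.727
v 2.91 -2.001 -0.964
v 3.891 -2.233 -1.538
v 2.031 -2.728 -2.618
v 2.44 -3.743 -2.234
v 2.89 -3.499 -2.736
v 2.638 -2.871 -2.973
v 1.757 -2.593 -1.97
v 2.166 -3.608 -1.586
v 2.172 -3.146 -1.038
v 1.919 -2.518 -1.276
v 1.909 -3.267 -2.162
v 1.718 -1.24 1.865
v 0.722 -2.49 3.18
v 1.3 -0.347 2.397
v 0.304 -1.598 3.712
v 3.336 -1.222 3.108
v 2.34 -2.473 4.423
v 2.918 -0.33 3.64
v 1.922 -1.58 4.955
f 2 1 4
f 2 4 3
f 4 1 5
f 4 5 3
f 5 1 6
f 5 6 3
f 6 1 7
f 6 7 3
f 7 1 8
f 7 8 3
f 8 1 9
f 8 9 3
f 9 1 10
f 9 10 3
f 10 1 11
f 10 11 3
f 11 1 12
f 11 12 3
f 12 1 13
f 12 13 3
f 13 1 14
f 13 14 3
f 14 1 15
f 14 15 3
f 15 1 2
f 15 2 3
f 17 16 20
f 17 20 18
f 18 20 21
f 18 21 19
f 20 16 22
f 20 22 21
f 21 22 23
f 21 23 19
f 22 16 24
f 22 24 23
f 23 24 25
f 23 25 19
f 24 16 26
f 24 26 25
f 25 26 27
f 25 27 19
f 26 16 28
f 26 28 27
f 27 28 29
f 27 29 19
f 28 16 30
f 28 30 29
f 29 30 31
f 29 31 19
f 30 16 32
f 30 32 31
f 31 32 33
f 31 33 19
f 32 16 34
f 32 34 33
f 33 34 35
f 33 35 19
f 34 16 36
f 34 36 35
f 35 36 37
f 35 37 19
f 36 16 38
f 36 38 37
f 37 38 39
f 37 39 19
f 38 16 40
f 38 40 39
f 39 40 41
f 39 41 19
f 40 16 42
f 40 42 41
f 41 42 43
f 41 43 19
f 42 16 44
f 42 44 43
f 43 44 45
f 43 45 19
f 44 16 17
f 44 17 45
f 45 17 18
f 45 18 19
f 46 83 62
f 83 57 86
f 62 86 51
f 83 86 62
f 46 62 58
f 62 51 63
f 58 63 47
f 62 63 58
f 46 58 67
f 58 47 68
f 67 68 53
f 58 68 67
f 46 67 79
f 67 53 82
f 79 82 56
f 67 82 79
f 46 79 83
f 79 56 87
f 83 87 57
f 79 87 83
f 47 63 74
f 63 51 77
f 74 77 55
f 63 77 74
f 51 86 64
f 86 57 85
f 64 85 50
f 86 85 64
f 57 87 84
f 87 56 80
f 84 80 48
f 87 80 84
f 56 82 81
f 82 53 69
f 81 69 52
f 82 69 81
f 53 68 73
f 68 47 70
f 73 70 54
f 68 70 73
f 49 75 61
f 75 55 76
f 61 76 50
f 75 76 61
f 49 61 59
f 61 50 60
f 59 60 48
f 61 60 59
f 49 59 66
f 59 48 65
f 66 65 52
f 59 65 66
f 49 66 71
f 66 52 72
f 71 72 54
f 66 72 71
f 49 71 75
f 71 54 78
f 75 78 55
f 71 78 75
f 50 76 64
f 76 55 77
f 64 77 51
f 76 77 64
f 48 60 84
f 60 50 85
f 84 85 57
f 60 85 84
f 52 65 81
f 65 48 80
f 81 80 56
f 65 80 81
f 54 72 73
f 72 52 69
f 73 69 53
f 72 69 73
f 55 78 74
f 78 54 70
f 74 70 47
f 78 70 74
f 89 91 88
f 92 89 88
f 88 91 90
f 90 92 88
f 89 95 91
f 93 89 92
f 93 95 89
f 91 95 90
f 94 92 90
f 90 95 94
f 94 93 92
f 95 93 94



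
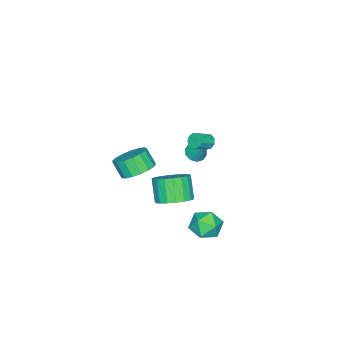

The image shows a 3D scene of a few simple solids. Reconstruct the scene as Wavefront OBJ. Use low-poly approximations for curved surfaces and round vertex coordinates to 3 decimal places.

v -1.41 -0.054 1.881
v -1.217 -0.283 1.468
v -0.396 -0.595 2.026
v -0.59 -0.366 2.439
v -1.104 0.047 1.486
v -0.283 -0.265 2.044
v -1.134 0.329 1.689
v -0.313 0.017 2.247
v -1.293 0.432 1.982
v -0.473 0.12 2.539
v -1.508 0.308 2.227
v -0.687 -0.004 2.785
v -1.676 0.014 2.311
v -0.856 -0.298 2.868
v -1.72 -0.311 2.194
v -0.9 -0.624 2.751
v -1.62 -0.516 1.93
v -0.799 -0.829 2.488
v -1.421 -0.505 1.644
v -0.6 -0.817 2.201
v -0.119 -3.595 -1.135
v 0.906 -3.773 -1.103
v 0.763 -4.423 -0.153
v -0.261 -4.245 -0.185
v 0.848 -3.361 -0.829
v 0.705 -4.011 0.121
v 0.568 -3.002 -0.626
v 0.425 -3.653 0.324
v 0.132 -2.78 -0.539
v -0.011 -3.43 0.411
v -0.362 -2.744 -0.589
v -0.505 -3.395 0.361
v -0.801 -2.903 -0.764
v -0.943 -3.554 0.186
v -1.082 -3.22 -1.023
v -1.225 -3.871 -0.074
v -1.143 -3.624 -1.309
v -1.286 -4.274 -0.359
v -0.97 -4.02 -1.554
v -1.113 -4.671 -0.605
v -0.601 -4.319 -1.704
v -0.744 -4.97 -0.754
v -0.122 -4.452 -1.723
v -0.265 -5.103 -0.773
v 0.358 -4.389 -1.607
v 0.215 -5.04 -0.658
v 0.729 -4.144 -1.383
v 0.586 -4.794 -0.434
v 3.395 0.698 0.924
v 4.272 0.788 1.437
v 3.622 0.213 2.649
v 2.745 0.122 2.136
v 4.067 1.186 1.516
v 3.418 0.61 2.728
v 3.729 1.486 1.478
v 3.08 0.911 2.689
v 3.325 1.631 1.33
v 2.676 1.056 2.541
v 2.935 1.59 1.102
v 2.285 1.015 2.313
v 2.635 1.373 0.838
v 1.986 0.798 2.05
v 2.487 1.022 0.592
v 1.837 0.447 1.803
v 2.518 0.607 0.411
v 1.868 0.032 1.623
v 2.722 0.21 0.332
v 2.073 -0.366 1.544
v 3.06 -0.091 0.371
v 2.411 -0.666 1.582
v 3.464 -0.236 0.519
v 2.815 -0.811 1.73
v 3.855 -0.195 0.747
v 3.205 -0.77 1.958
v 4.154 0.022 1.01
v 3.505 -0.553 2.222
v 4.303 0.373 1.257
v 3.653 -0.202 2.468
v -4.037 -2.239 -1.874
v -3.598 -1.901 -2.232
v -3.663 -1.341 -0.566
v -3.957 -1.71 -2.26
v -4.347 -1.721 -2.141
v -4.618 -1.93 -1.92
v -4.668 -2.257 -1.681
v -4.476 -2.577 -1.516
v -4.117 -2.768 -1.488
v -3.727 -2.757 -1.607
v -3.456 -2.548 -1.828
v -3.406 -2.221 -2.067
v 2.161 2.551 -2.248
v 2.902 2.005 -1.861
v 1.078 1.555 -1.579
v 1.819 1.009 -1.192
v 1.645 1.931 -0.848
v 2.315 2.546 -1.261
v 1.665 1.014 -2.179
v 2.335 1.629 -2.592
v 2.596 1.055 -1.818
v 2.584 1.621 -0.995
v 1.396 1.939 -2.445
v 1.384 2.505 -1.622
f 2 1 5
f 2 5 3
f 3 5 6
f 3 6 4
f 5 1 7
f 5 7 6
f 6 7 8
f 6 8 4
f 7 1 9
f 7 9 8
f 8 9 10
f 8 10 4
f 9 1 11
f 9 11 10
f 10 11 12
f 10 12 4
f 11 1 13
f 11 13 12
f 12 13 14
f 12 14 4
f 13 1 15
f 13 15 14
f 14 15 16
f 14 16 4
f 15 1 17
f 15 17 16
f 16 17 18
f 16 18 4
f 17 1 19
f 17 19 18
f 18 19 20
f 18 20 4
f 19 1 2
f 19 2 20
f 20 2 3
f 20 3 4
f 22 21 25
f 22 25 23
f 23 25 26
f 23 26 24
f 25 21 27
f 25 27 26
f 26 27 28
f 26 28 24
f 27 21 29
f 27 29 28
f 28 29 30
f 28 30 24
f 29 21 31
f 29 31 30
f 30 31 32
f 30 32 24
f 31 21 33
f 31 33 32
f 32 33 34
f 32 34 24
f 33 21 35
f 33 35 34
f 34 35 36
f 34 36 24
f 35 21 37
f 35 37 36
f 36 37 38
f 36 38 24
f 37 21 39
f 37 39 38
f 38 39 40
f 38 40 24
f 39 21 41
f 39 41 40
f 40 41 42
f 40 42 24
f 41 21 43
f 41 43 42
f 42 43 44
f 42 44 24
f 43 21 45
f 43 45 44
f 44 45 46
f 44 46 24
f 45 21 47
f 45 47 46
f 46 47 48
f 46 48 24
f 47 21 22
f 47 22 48
f 48 22 23
f 48 23 24
f 50 49 53
f 50 53 51
f 51 53 54
f 51 54 52
f 53 49 55
f 53 55 54
f 54 55 56
f 54 56 52
f 55 49 57
f 55 57 56
f 56 57 58
f 56 58 52
f 57 49 59
f 57 59 58
f 58 59 60
f 58 60 52
f 59 49 61
f 59 61 60
f 60 61 62
f 60 62 52
f 61 49 63
f 61 63 62
f 62 63 64
f 62 64 52
f 63 49 65
f 63 65 64
f 64 65 66
f 64 66 52
f 65 49 67
f 65 67 66
f 66 67 68
f 66 68 52
f 67 49 69
f 67 69 68
f 68 69 70
f 68 70 52
f 69 49 71
f 69 71 70
f 70 71 72
f 70 72 52
f 71 49 73
f 71 73 72
f 72 73 74
f 72 74 52
f 73 49 75
f 73 75 74
f 74 75 76
f 74 76 52
f 75 49 77
f 75 77 76
f 76 77 78
f 76 78 52
f 77 49 50
f 77 50 78
f 78 50 51
f 78 51 52
f 80 79 82
f 80 82 81
f 82 79 83
f 82 83 81
f 83 79 84
f 83 84 81
f 84 79 85
f 84 85 81
f 85 79 86
f 85 86 81
f 86 79 87
f 86 87 81
f 87 79 88
f 87 88 81
f 88 79 89
f 88 89 81
f 89 79 90
f 89 90 81
f 90 79 80
f 90 80 81
f 91 102 96
f 91 96 92
f 91 92 98
f 91 98 101
f 91 101 102
f 92 96 100
f 96 102 95
f 102 101 93
f 101 98 97
f 98 92 99
f 94 100 95
f 94 95 93
f 94 93 97
f 94 97 99
f 94 99 100
f 95 100 96
f 93 95 102
f 97 93 101
f 99 97 98
f 100 99 92

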